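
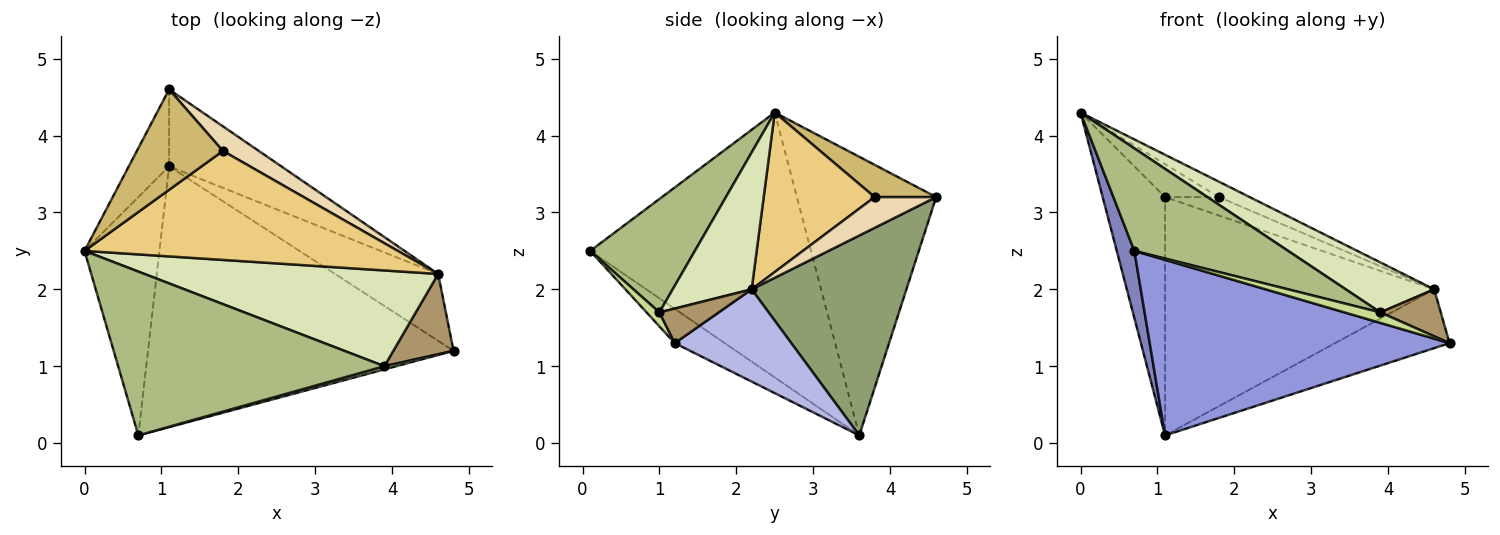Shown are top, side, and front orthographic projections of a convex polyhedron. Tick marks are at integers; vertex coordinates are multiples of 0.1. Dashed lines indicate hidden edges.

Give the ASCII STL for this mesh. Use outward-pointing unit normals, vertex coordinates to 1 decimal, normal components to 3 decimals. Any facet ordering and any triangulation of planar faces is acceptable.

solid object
 facet normal -0.905 0.405 -0.131
  outer loop
   vertex 1.1 3.6 0.1
   vertex 0.0 2.5 4.3
   vertex 1.1 4.6 3.2
  endloop
 endfacet
 facet normal -0.959 -0.076 -0.271
  outer loop
   vertex 0.7 0.1 2.5
   vertex 0.0 2.5 4.3
   vertex 1.1 3.6 0.1
  endloop
 endfacet
 facet normal -0.093 -0.556 -0.826
  outer loop
   vertex 0.7 0.1 2.5
   vertex 1.1 3.6 0.1
   vertex 4.8 1.2 1.3
  endloop
 endfacet
 facet normal 0.558 0.548 -0.623
  outer loop
   vertex 4.6 2.2 2.0
   vertex 4.8 1.2 1.3
   vertex 1.1 3.6 0.1
  endloop
 endfacet
 facet normal 0.480 0.835 -0.269
  outer loop
   vertex 4.6 2.2 2.0
   vertex 1.1 3.6 0.1
   vertex 1.1 4.6 3.2
  endloop
 endfacet
 facet normal 0.340 -0.499 0.797
  outer loop
   vertex 3.9 1.0 1.7
   vertex 0.0 2.5 4.3
   vertex 0.7 0.1 2.5
  endloop
 endfacet
 facet normal 0.323 -0.905 0.275
  outer loop
   vertex 3.9 1.0 1.7
   vertex 0.7 0.1 2.5
   vertex 4.8 1.2 1.3
  endloop
 endfacet
 facet normal 0.382 -0.428 0.819
  outer loop
   vertex 3.9 1.0 1.7
   vertex 4.6 2.2 2.0
   vertex 0.0 2.5 4.3
  endloop
 endfacet
 facet normal 0.444 -0.452 0.773
  outer loop
   vertex 3.9 1.0 1.7
   vertex 4.8 1.2 1.3
   vertex 4.6 2.2 2.0
  endloop
 endfacet
 facet normal 0.335 0.293 0.895
  outer loop
   vertex 1.8 3.8 3.2
   vertex 1.1 4.6 3.2
   vertex 0.0 2.5 4.3
  endloop
 endfacet
 facet normal 0.450 0.125 0.884
  outer loop
   vertex 1.8 3.8 3.2
   vertex 0.0 2.5 4.3
   vertex 4.6 2.2 2.0
  endloop
 endfacet
 facet normal 0.566 0.495 0.660
  outer loop
   vertex 1.8 3.8 3.2
   vertex 4.6 2.2 2.0
   vertex 1.1 4.6 3.2
  endloop
 endfacet
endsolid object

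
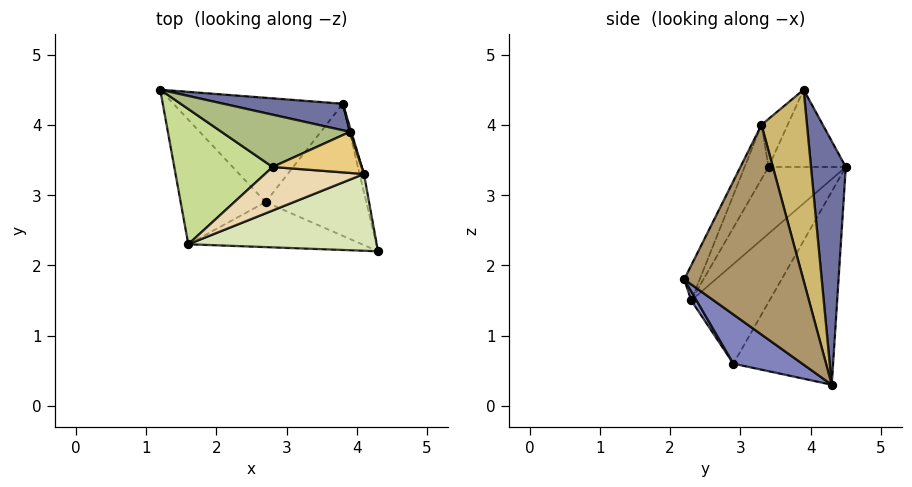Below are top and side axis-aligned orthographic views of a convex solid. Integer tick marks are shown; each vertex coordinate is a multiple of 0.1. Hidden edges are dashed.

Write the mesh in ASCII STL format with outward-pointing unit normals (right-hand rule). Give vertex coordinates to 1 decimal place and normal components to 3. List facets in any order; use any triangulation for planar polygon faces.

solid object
 facet normal 0.181 0.979 0.089
  outer loop
   vertex 3.9 3.9 4.5
   vertex 3.8 4.3 0.3
   vertex 1.2 4.5 3.4
  endloop
 endfacet
 facet normal 0.387 -0.473 -0.792
  outer loop
   vertex 2.7 2.9 0.6
   vertex 3.8 4.3 0.3
   vertex 4.3 2.2 1.8
  endloop
 endfacet
 facet normal 0.028 -0.847 -0.531
  outer loop
   vertex 2.7 2.9 0.6
   vertex 4.3 2.2 1.8
   vertex 1.6 2.3 1.5
  endloop
 endfacet
 facet normal -0.686 0.410 -0.602
  outer loop
   vertex 2.7 2.9 0.6
   vertex 1.2 4.5 3.4
   vertex 3.8 4.3 0.3
  endloop
 endfacet
 facet normal -0.701 0.389 -0.598
  outer loop
   vertex 2.7 2.9 0.6
   vertex 1.6 2.3 1.5
   vertex 1.2 4.5 3.4
  endloop
 endfacet
 facet normal -0.413 -0.600 0.685
  outer loop
   vertex 2.8 3.4 3.4
   vertex 3.9 3.9 4.5
   vertex 1.2 4.5 3.4
  endloop
 endfacet
 facet normal -0.435 -0.633 0.641
  outer loop
   vertex 2.8 3.4 3.4
   vertex 1.2 4.5 3.4
   vertex 1.6 2.3 1.5
  endloop
 endfacet
 facet normal -0.082 -0.894 0.440
  outer loop
   vertex 4.1 3.3 4.0
   vertex 1.6 2.3 1.5
   vertex 4.3 2.2 1.8
  endloop
 endfacet
 facet normal 0.976 0.218 -0.020
  outer loop
   vertex 4.1 3.3 4.0
   vertex 4.3 2.2 1.8
   vertex 3.8 4.3 0.3
  endloop
 endfacet
 facet normal 0.950 0.311 0.007
  outer loop
   vertex 4.1 3.3 4.0
   vertex 3.8 4.3 0.3
   vertex 3.9 3.9 4.5
  endloop
 endfacet
 facet normal -0.354 -0.666 0.657
  outer loop
   vertex 4.1 3.3 4.0
   vertex 3.9 3.9 4.5
   vertex 2.8 3.4 3.4
  endloop
 endfacet
 facet normal -0.342 -0.704 0.623
  outer loop
   vertex 4.1 3.3 4.0
   vertex 2.8 3.4 3.4
   vertex 1.6 2.3 1.5
  endloop
 endfacet
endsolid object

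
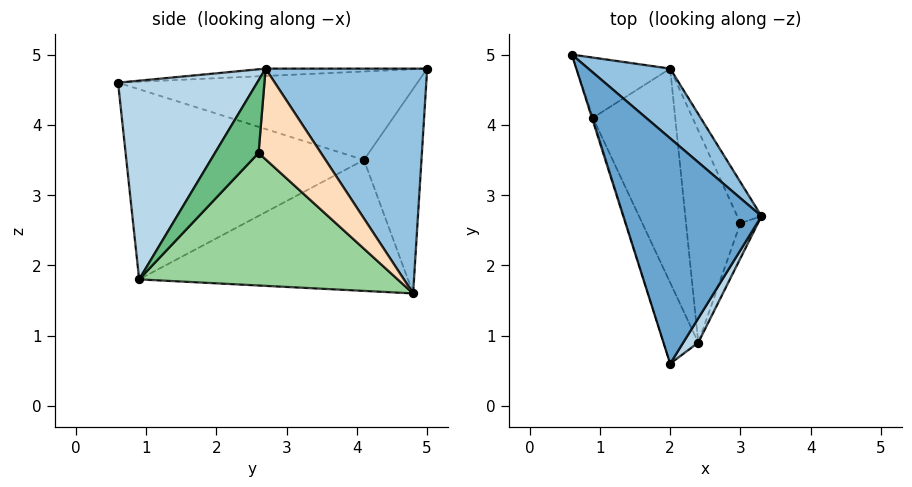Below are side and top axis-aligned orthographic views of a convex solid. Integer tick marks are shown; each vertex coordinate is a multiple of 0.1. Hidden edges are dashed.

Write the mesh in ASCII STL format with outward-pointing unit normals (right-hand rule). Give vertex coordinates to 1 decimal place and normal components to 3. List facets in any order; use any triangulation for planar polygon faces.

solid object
 facet normal -0.053 -0.062 0.997
  outer loop
   vertex 2.0 0.6 4.6
   vertex 3.3 2.7 4.8
   vertex 0.6 5.0 4.8
  endloop
 endfacet
 facet normal 0.631 0.741 0.230
  outer loop
   vertex 2.0 4.8 1.6
   vertex 0.6 5.0 4.8
   vertex 3.3 2.7 4.8
  endloop
 endfacet
 facet normal 0.846 -0.530 0.064
  outer loop
   vertex 2.4 0.9 1.8
   vertex 3.3 2.7 4.8
   vertex 2.0 0.6 4.6
  endloop
 endfacet
 facet normal -0.871 0.286 -0.399
  outer loop
   vertex 0.9 4.1 3.5
   vertex 0.6 5.0 4.8
   vertex 2.0 4.8 1.6
  endloop
 endfacet
 facet normal -0.841 -0.113 -0.529
  outer loop
   vertex 0.9 4.1 3.5
   vertex 2.0 4.8 1.6
   vertex 2.4 0.9 1.8
  endloop
 endfacet
 facet normal -0.953 -0.303 -0.010
  outer loop
   vertex 0.9 4.1 3.5
   vertex 2.0 0.6 4.6
   vertex 0.6 5.0 4.8
  endloop
 endfacet
 facet normal -0.924 -0.343 -0.169
  outer loop
   vertex 0.9 4.1 3.5
   vertex 2.4 0.9 1.8
   vertex 2.0 0.6 4.6
  endloop
 endfacet
 facet normal 0.946 0.200 -0.253
  outer loop
   vertex 3.0 2.6 3.6
   vertex 2.0 4.8 1.6
   vertex 3.3 2.7 4.8
  endloop
 endfacet
 facet normal 0.968 -0.094 -0.234
  outer loop
   vertex 3.0 2.6 3.6
   vertex 3.3 2.7 4.8
   vertex 2.4 0.9 1.8
  endloop
 endfacet
 facet normal 0.923 0.075 -0.379
  outer loop
   vertex 3.0 2.6 3.6
   vertex 2.4 0.9 1.8
   vertex 2.0 4.8 1.6
  endloop
 endfacet
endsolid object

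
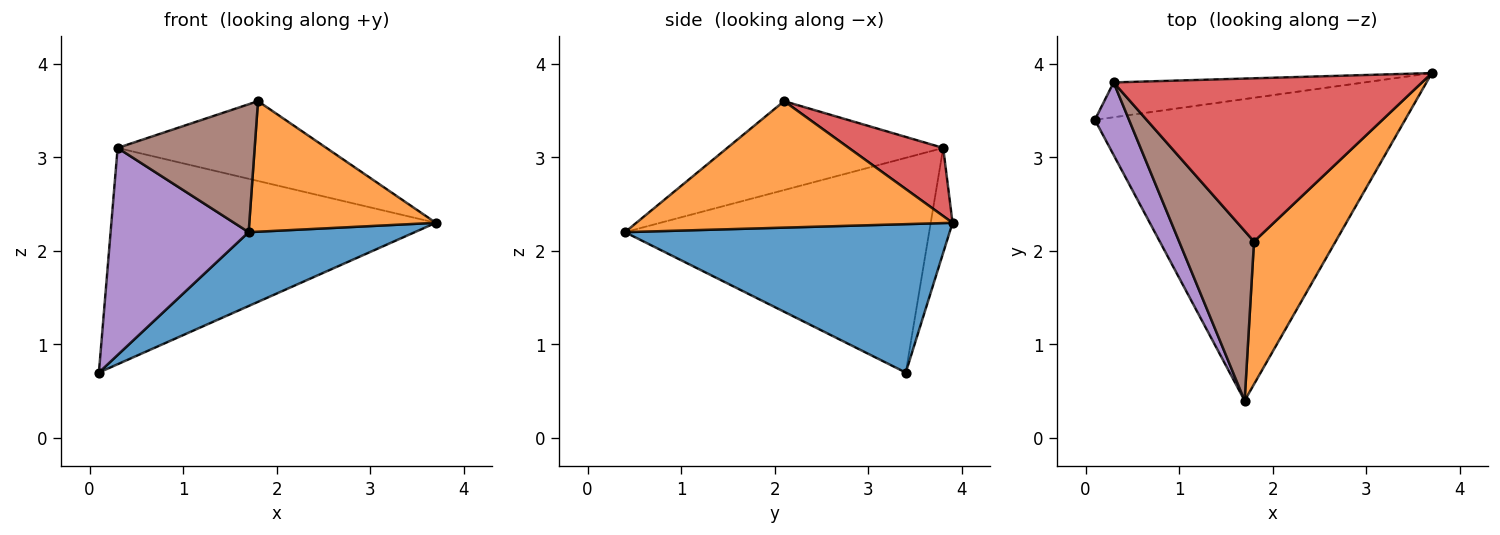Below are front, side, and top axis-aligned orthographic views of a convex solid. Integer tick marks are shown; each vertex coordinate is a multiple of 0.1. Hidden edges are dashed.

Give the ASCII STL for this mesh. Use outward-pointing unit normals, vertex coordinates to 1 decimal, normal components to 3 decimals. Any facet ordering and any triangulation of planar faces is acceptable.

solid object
 facet normal 0.421 -0.216 -0.881
  outer loop
   vertex 1.7 0.4 2.2
   vertex 0.1 3.4 0.7
   vertex 3.7 3.9 2.3
  endloop
 endfacet
 facet normal 0.753 -0.444 0.486
  outer loop
   vertex 1.8 2.1 3.6
   vertex 1.7 0.4 2.2
   vertex 3.7 3.9 2.3
  endloop
 endfacet
 facet normal -0.066 0.985 -0.159
  outer loop
   vertex 0.3 3.8 3.1
   vertex 3.7 3.9 2.3
   vertex 0.1 3.4 0.7
  endloop
 endfacet
 facet normal 0.195 0.431 0.881
  outer loop
   vertex 0.3 3.8 3.1
   vertex 1.8 2.1 3.6
   vertex 3.7 3.9 2.3
  endloop
 endfacet
 facet normal -0.901 -0.409 0.143
  outer loop
   vertex 0.3 3.8 3.1
   vertex 0.1 3.4 0.7
   vertex 1.7 0.4 2.2
  endloop
 endfacet
 facet normal -0.688 -0.437 0.579
  outer loop
   vertex 0.3 3.8 3.1
   vertex 1.7 0.4 2.2
   vertex 1.8 2.1 3.6
  endloop
 endfacet
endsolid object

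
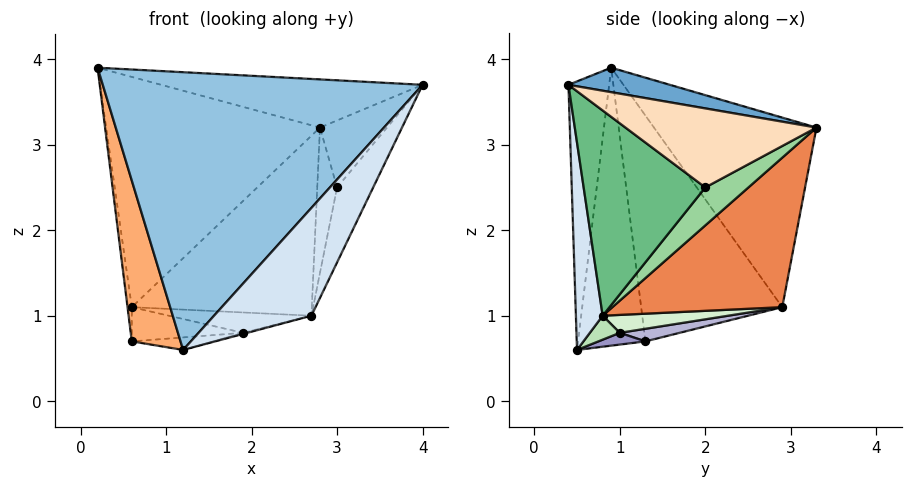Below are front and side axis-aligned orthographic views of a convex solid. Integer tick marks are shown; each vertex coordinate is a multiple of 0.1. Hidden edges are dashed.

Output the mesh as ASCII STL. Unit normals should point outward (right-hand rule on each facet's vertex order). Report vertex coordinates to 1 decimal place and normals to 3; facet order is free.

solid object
 facet normal 0.078 0.201 0.977
  outer loop
   vertex 2.8 3.3 3.2
   vertex 0.2 0.9 3.9
   vertex 4.0 0.4 3.7
  endloop
 endfacet
 facet normal -0.126 -0.989 0.082
  outer loop
   vertex 1.2 0.5 0.6
   vertex 4.0 0.4 3.7
   vertex 0.2 0.9 3.9
  endloop
 endfacet
 facet normal -0.545 0.717 0.434
  outer loop
   vertex 0.6 2.9 1.1
   vertex 0.2 0.9 3.9
   vertex 2.8 3.3 3.2
  endloop
 endfacet
 facet normal 0.256 -0.931 -0.261
  outer loop
   vertex 2.7 0.8 1.0
   vertex 4.0 0.4 3.7
   vertex 1.2 0.5 0.6
  endloop
 endfacet
 facet normal 0.521 0.552 -0.651
  outer loop
   vertex 2.7 0.8 1.0
   vertex 0.6 2.9 1.1
   vertex 2.8 3.3 3.2
  endloop
 endfacet
 facet normal -0.798 -0.577 -0.172
  outer loop
   vertex 0.6 1.3 0.7
   vertex 1.2 0.5 0.6
   vertex 0.2 0.9 3.9
  endloop
 endfacet
 facet normal -0.992 0.030 -0.120
  outer loop
   vertex 0.6 1.3 0.7
   vertex 0.2 0.9 3.9
   vertex 0.6 2.9 1.1
  endloop
 endfacet
 facet normal 0.892 0.313 -0.326
  outer loop
   vertex 3.0 2.0 2.5
   vertex 2.8 3.3 3.2
   vertex 4.0 0.4 3.7
  endloop
 endfacet
 facet normal 0.884 0.262 -0.387
  outer loop
   vertex 3.0 2.0 2.5
   vertex 4.0 0.4 3.7
   vertex 2.7 0.8 1.0
  endloop
 endfacet
 facet normal 0.808 0.371 -0.458
  outer loop
   vertex 3.0 2.0 2.5
   vertex 2.7 0.8 1.0
   vertex 2.8 3.3 3.2
  endloop
 endfacet
 facet normal 0.251 0.036 -0.967
  outer loop
   vertex 1.9 1.0 0.8
   vertex 2.7 0.8 1.0
   vertex 1.2 0.5 0.6
  endloop
 endfacet
 facet normal 0.309 0.351 -0.884
  outer loop
   vertex 1.9 1.0 0.8
   vertex 0.6 2.9 1.1
   vertex 2.7 0.8 1.0
  endloop
 endfacet
 facet normal 0.124 0.214 -0.969
  outer loop
   vertex 1.9 1.0 0.8
   vertex 1.2 0.5 0.6
   vertex 0.6 1.3 0.7
  endloop
 endfacet
 facet normal 0.129 0.240 -0.962
  outer loop
   vertex 1.9 1.0 0.8
   vertex 0.6 1.3 0.7
   vertex 0.6 2.9 1.1
  endloop
 endfacet
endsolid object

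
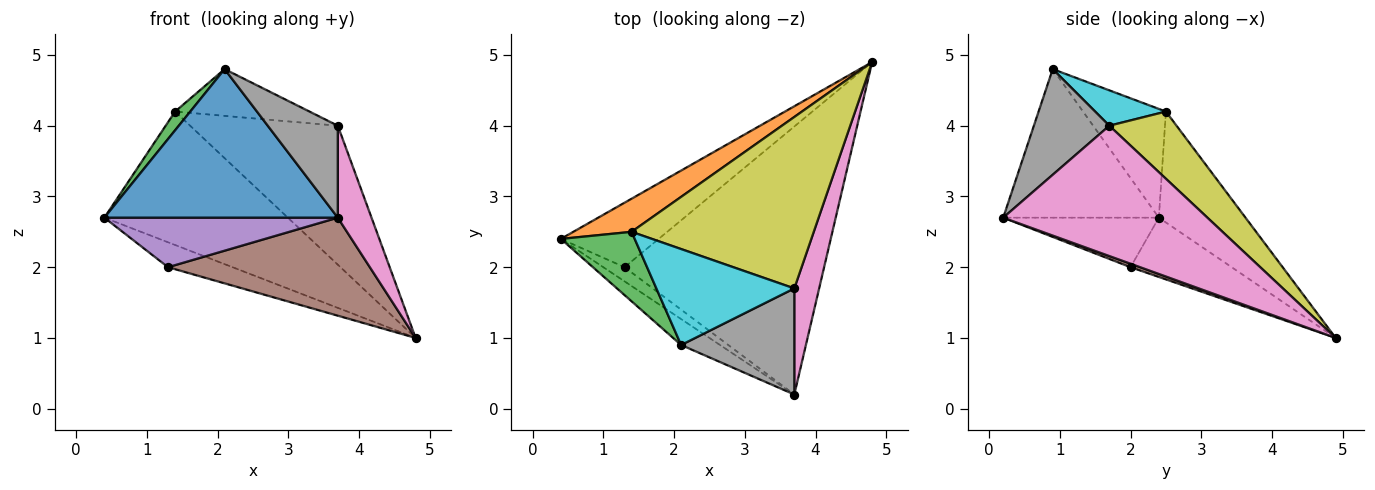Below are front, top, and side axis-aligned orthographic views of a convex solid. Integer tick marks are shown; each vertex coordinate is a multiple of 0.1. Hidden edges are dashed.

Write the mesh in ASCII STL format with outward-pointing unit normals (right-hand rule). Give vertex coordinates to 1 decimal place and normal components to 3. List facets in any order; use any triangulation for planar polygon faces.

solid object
 facet normal -0.549 -0.823 -0.144
  outer loop
   vertex 2.1 0.9 4.8
   vertex 0.4 2.4 2.7
   vertex 3.7 0.2 2.7
  endloop
 endfacet
 facet normal -0.417 0.882 0.219
  outer loop
   vertex 1.4 2.5 4.2
   vertex 4.8 4.9 1.0
   vertex 0.4 2.4 2.7
  endloop
 endfacet
 facet normal -0.818 -0.150 0.555
  outer loop
   vertex 1.4 2.5 4.2
   vertex 0.4 2.4 2.7
   vertex 2.1 0.9 4.8
  endloop
 endfacet
 facet normal -0.492 0.314 -0.812
  outer loop
   vertex 1.3 2.0 2.0
   vertex 0.4 2.4 2.7
   vertex 4.8 4.9 1.0
  endloop
 endfacet
 facet normal -0.540 -0.809 -0.231
  outer loop
   vertex 1.3 2.0 2.0
   vertex 3.7 0.2 2.7
   vertex 0.4 2.4 2.7
  endloop
 endfacet
 facet normal 0.016 -0.343 -0.939
  outer loop
   vertex 1.3 2.0 2.0
   vertex 4.8 4.9 1.0
   vertex 3.7 0.2 2.7
  endloop
 endfacet
 facet normal 0.970 -0.160 0.185
  outer loop
   vertex 3.7 1.7 4.0
   vertex 3.7 0.2 2.7
   vertex 4.8 4.9 1.0
  endloop
 endfacet
 facet normal 0.576 -0.535 0.618
  outer loop
   vertex 3.7 1.7 4.0
   vertex 2.1 0.9 4.8
   vertex 3.7 0.2 2.7
  endloop
 endfacet
 facet normal 0.275 0.605 0.747
  outer loop
   vertex 3.7 1.7 4.0
   vertex 4.8 4.9 1.0
   vertex 1.4 2.5 4.2
  endloop
 endfacet
 facet normal 0.225 0.427 0.876
  outer loop
   vertex 3.7 1.7 4.0
   vertex 1.4 2.5 4.2
   vertex 2.1 0.9 4.8
  endloop
 endfacet
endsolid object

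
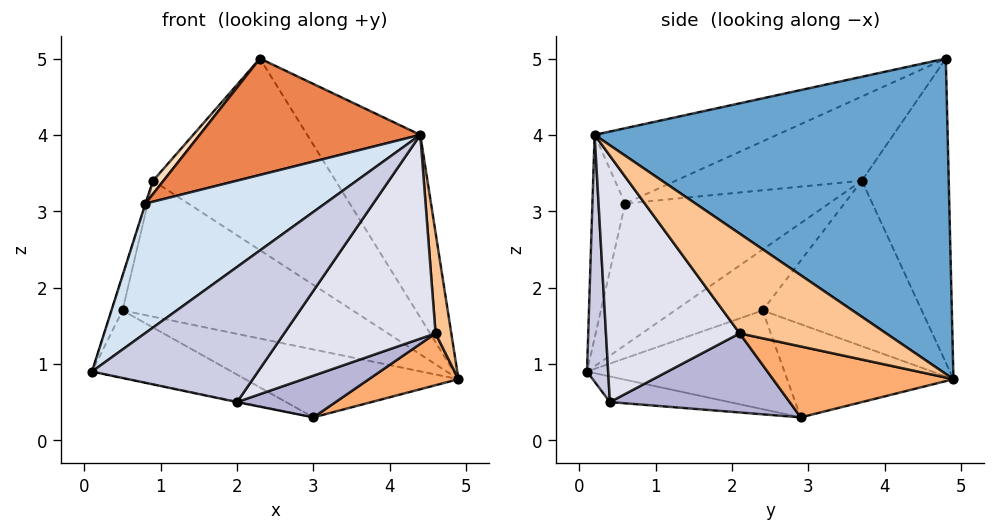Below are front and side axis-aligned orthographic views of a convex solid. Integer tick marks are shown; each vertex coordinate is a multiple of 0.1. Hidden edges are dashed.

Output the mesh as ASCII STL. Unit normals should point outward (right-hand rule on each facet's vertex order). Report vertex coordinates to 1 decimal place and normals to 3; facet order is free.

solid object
 facet normal 0.818 0.262 0.512
  outer loop
   vertex 4.4 0.2 4.0
   vertex 4.9 4.9 0.8
   vertex 2.3 4.8 5.0
  endloop
 endfacet
 facet normal -0.510 0.360 -0.781
  outer loop
   vertex 0.5 2.4 1.7
   vertex 3.0 2.9 0.3
   vertex 0.1 0.1 0.9
  endloop
 endfacet
 facet normal -0.476 0.611 -0.633
  outer loop
   vertex 0.5 2.4 1.7
   vertex 4.9 4.9 0.8
   vertex 3.0 2.9 0.3
  endloop
 endfacet
 facet normal -0.173 -0.947 0.270
  outer loop
   vertex 0.8 0.6 3.1
   vertex 0.1 0.1 0.9
   vertex 4.4 0.2 4.0
  endloop
 endfacet
 facet normal -0.263 -0.318 0.911
  outer loop
   vertex 0.8 0.6 3.1
   vertex 4.4 0.2 4.0
   vertex 2.3 4.8 5.0
  endloop
 endfacet
 facet normal 0.469 -0.233 -0.852
  outer loop
   vertex 4.6 2.1 1.4
   vertex 3.0 2.9 0.3
   vertex 4.9 4.9 0.8
  endloop
 endfacet
 facet normal 0.994 -0.107 -0.002
  outer loop
   vertex 4.6 2.1 1.4
   vertex 4.9 4.9 0.8
   vertex 4.4 0.2 4.0
  endloop
 endfacet
 facet normal -0.738 -0.041 0.674
  outer loop
   vertex 0.9 3.7 3.4
   vertex 0.8 0.6 3.1
   vertex 2.3 4.8 5.0
  endloop
 endfacet
 facet normal -0.418 0.877 -0.238
  outer loop
   vertex 0.9 3.7 3.4
   vertex 2.3 4.8 5.0
   vertex 4.9 4.9 0.8
  endloop
 endfacet
 facet normal -0.510 0.737 -0.444
  outer loop
   vertex 0.9 3.7 3.4
   vertex 4.9 4.9 0.8
   vertex 0.5 2.4 1.7
  endloop
 endfacet
 facet normal -0.983 0.123 0.137
  outer loop
   vertex 0.9 3.7 3.4
   vertex 0.5 2.4 1.7
   vertex 0.1 0.1 0.9
  endloop
 endfacet
 facet normal -0.953 0.001 0.303
  outer loop
   vertex 0.9 3.7 3.4
   vertex 0.1 0.1 0.9
   vertex 0.8 0.6 3.1
  endloop
 endfacet
 facet normal -0.207 0.004 -0.978
  outer loop
   vertex 2.0 0.4 0.5
   vertex 0.1 0.1 0.9
   vertex 3.0 2.9 0.3
  endloop
 endfacet
 facet normal 0.460 -0.252 -0.852
  outer loop
   vertex 2.0 0.4 0.5
   vertex 3.0 2.9 0.3
   vertex 4.6 2.1 1.4
  endloop
 endfacet
 facet normal 0.125 -0.982 -0.142
  outer loop
   vertex 2.0 0.4 0.5
   vertex 4.4 0.2 4.0
   vertex 0.1 0.1 0.9
  endloop
 endfacet
 facet normal 0.593 -0.671 -0.445
  outer loop
   vertex 2.0 0.4 0.5
   vertex 4.6 2.1 1.4
   vertex 4.4 0.2 4.0
  endloop
 endfacet
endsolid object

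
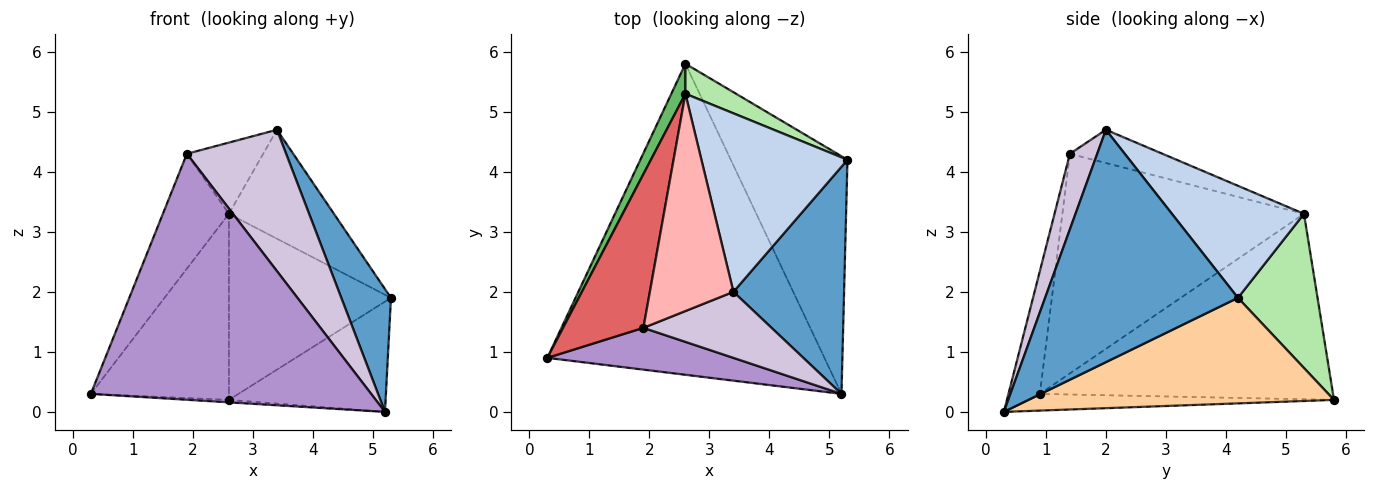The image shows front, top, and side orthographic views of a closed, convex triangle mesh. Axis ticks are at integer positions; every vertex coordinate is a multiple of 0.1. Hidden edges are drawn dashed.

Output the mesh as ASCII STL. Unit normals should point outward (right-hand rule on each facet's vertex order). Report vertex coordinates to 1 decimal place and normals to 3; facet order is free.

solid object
 facet normal 0.879 -0.227 0.419
  outer loop
   vertex 3.4 2.0 4.7
   vertex 5.2 0.3 0.0
   vertex 5.3 4.2 1.9
  endloop
 endfacet
 facet normal 0.548 0.436 0.714
  outer loop
   vertex 2.6 5.3 3.3
   vertex 3.4 2.0 4.7
   vertex 5.3 4.2 1.9
  endloop
 endfacet
 facet normal -0.060 0.008 -0.998
  outer loop
   vertex 2.6 5.8 0.2
   vertex 5.2 0.3 0.0
   vertex 0.3 0.9 0.3
  endloop
 endfacet
 facet normal 0.634 0.325 -0.701
  outer loop
   vertex 2.6 5.8 0.2
   vertex 5.3 4.2 1.9
   vertex 5.2 0.3 0.0
  endloop
 endfacet
 facet normal -0.903 0.425 0.069
  outer loop
   vertex 2.6 5.8 0.2
   vertex 0.3 0.9 0.3
   vertex 2.6 5.3 3.3
  endloop
 endfacet
 facet normal 0.436 0.888 0.143
  outer loop
   vertex 2.6 5.8 0.2
   vertex 2.6 5.3 3.3
   vertex 5.3 4.2 1.9
  endloop
 endfacet
 facet normal -0.910 0.249 0.333
  outer loop
   vertex 1.9 1.4 4.3
   vertex 2.6 5.3 3.3
   vertex 0.3 0.9 0.3
  endloop
 endfacet
 facet normal -0.354 0.291 0.889
  outer loop
   vertex 1.9 1.4 4.3
   vertex 3.4 2.0 4.7
   vertex 2.6 5.3 3.3
  endloop
 endfacet
 facet normal -0.110 -0.980 0.166
  outer loop
   vertex 1.9 1.4 4.3
   vertex 0.3 0.9 0.3
   vertex 5.2 0.3 0.0
  endloop
 endfacet
 facet normal 0.242 -0.879 0.411
  outer loop
   vertex 1.9 1.4 4.3
   vertex 5.2 0.3 0.0
   vertex 3.4 2.0 4.7
  endloop
 endfacet
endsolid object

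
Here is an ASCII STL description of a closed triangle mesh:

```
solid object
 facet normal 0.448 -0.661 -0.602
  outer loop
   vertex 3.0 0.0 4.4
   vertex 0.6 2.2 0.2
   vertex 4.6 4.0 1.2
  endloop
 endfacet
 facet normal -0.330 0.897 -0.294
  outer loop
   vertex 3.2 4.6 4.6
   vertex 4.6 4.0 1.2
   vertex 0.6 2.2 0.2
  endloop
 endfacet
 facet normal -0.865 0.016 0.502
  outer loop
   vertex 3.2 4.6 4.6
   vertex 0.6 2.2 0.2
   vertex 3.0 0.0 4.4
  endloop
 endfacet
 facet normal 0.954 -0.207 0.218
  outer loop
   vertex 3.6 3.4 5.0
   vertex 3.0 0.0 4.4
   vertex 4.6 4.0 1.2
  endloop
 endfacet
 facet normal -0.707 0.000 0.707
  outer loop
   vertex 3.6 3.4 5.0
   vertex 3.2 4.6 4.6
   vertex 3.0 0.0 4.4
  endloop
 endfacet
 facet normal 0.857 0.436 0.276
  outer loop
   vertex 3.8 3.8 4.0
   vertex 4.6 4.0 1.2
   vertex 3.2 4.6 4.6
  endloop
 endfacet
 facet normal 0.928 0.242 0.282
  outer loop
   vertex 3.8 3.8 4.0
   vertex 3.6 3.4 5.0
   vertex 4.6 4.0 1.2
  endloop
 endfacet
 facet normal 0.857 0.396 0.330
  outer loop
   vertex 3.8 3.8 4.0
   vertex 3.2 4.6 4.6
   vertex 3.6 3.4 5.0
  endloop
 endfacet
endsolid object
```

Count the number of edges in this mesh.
12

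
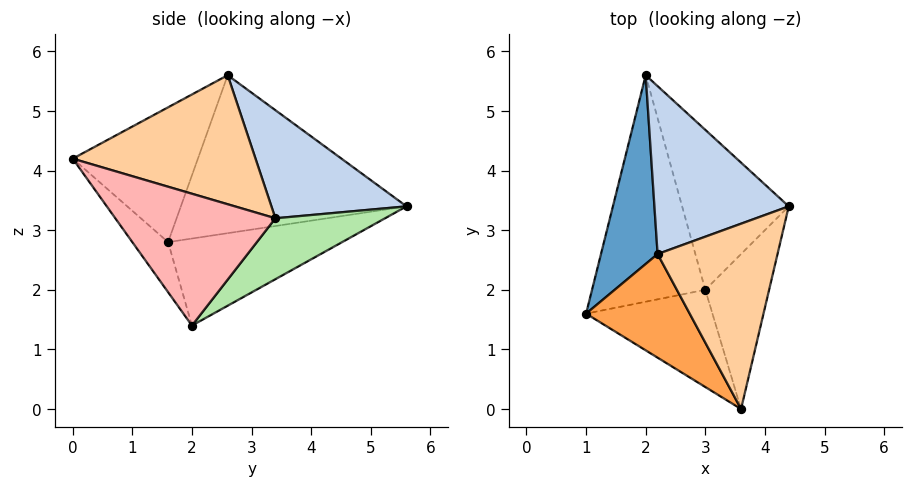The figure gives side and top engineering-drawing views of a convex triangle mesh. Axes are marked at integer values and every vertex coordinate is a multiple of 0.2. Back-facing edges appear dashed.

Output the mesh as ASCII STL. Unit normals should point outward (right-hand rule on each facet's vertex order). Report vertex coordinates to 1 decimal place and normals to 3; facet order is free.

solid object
 facet normal -0.926 0.182 0.332
  outer loop
   vertex 2.2 2.6 5.6
   vertex 2.0 5.6 3.4
   vertex 1.0 1.6 2.8
  endloop
 endfacet
 facet normal 0.534 0.523 0.664
  outer loop
   vertex 2.2 2.6 5.6
   vertex 4.4 3.4 3.2
   vertex 2.0 5.6 3.4
  endloop
 endfacet
 facet normal -0.633 -0.603 0.486
  outer loop
   vertex 3.6 0.0 4.2
   vertex 2.2 2.6 5.6
   vertex 1.0 1.6 2.8
  endloop
 endfacet
 facet normal 0.732 0.028 0.680
  outer loop
   vertex 3.6 0.0 4.2
   vertex 4.4 3.4 3.2
   vertex 2.2 2.6 5.6
  endloop
 endfacet
 facet normal -0.588 0.262 -0.765
  outer loop
   vertex 3.0 2.0 1.4
   vertex 1.0 1.6 2.8
   vertex 2.0 5.6 3.4
  endloop
 endfacet
 facet normal 0.422 0.527 -0.738
  outer loop
   vertex 3.0 2.0 1.4
   vertex 2.0 5.6 3.4
   vertex 4.4 3.4 3.2
  endloop
 endfacet
 facet normal -0.213 -0.816 -0.537
  outer loop
   vertex 3.0 2.0 1.4
   vertex 3.6 0.0 4.2
   vertex 1.0 1.6 2.8
  endloop
 endfacet
 facet normal 0.852 -0.322 -0.413
  outer loop
   vertex 3.0 2.0 1.4
   vertex 4.4 3.4 3.2
   vertex 3.6 0.0 4.2
  endloop
 endfacet
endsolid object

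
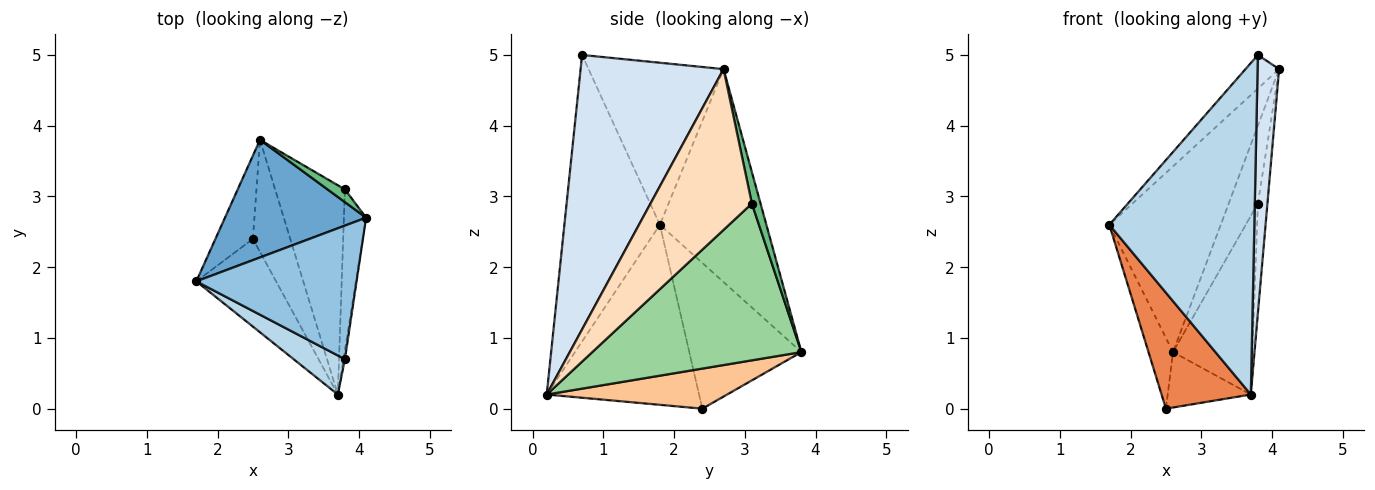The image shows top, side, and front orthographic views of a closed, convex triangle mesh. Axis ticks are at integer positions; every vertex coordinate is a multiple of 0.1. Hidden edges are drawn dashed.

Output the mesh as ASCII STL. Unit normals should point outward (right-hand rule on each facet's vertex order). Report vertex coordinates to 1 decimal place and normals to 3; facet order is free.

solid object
 facet normal -0.628 0.657 0.416
  outer loop
   vertex 2.6 3.8 0.8
   vertex 1.7 1.8 2.6
   vertex 4.1 2.7 4.8
  endloop
 endfacet
 facet normal -0.700 0.174 0.692
  outer loop
   vertex 3.8 0.7 5.0
   vertex 4.1 2.7 4.8
   vertex 1.7 1.8 2.6
  endloop
 endfacet
 facet normal -0.547 -0.831 0.098
  outer loop
   vertex 3.8 0.7 5.0
   vertex 1.7 1.8 2.6
   vertex 3.7 0.2 0.2
  endloop
 endfacet
 facet normal 0.989 -0.149 -0.005
  outer loop
   vertex 3.8 0.7 5.0
   vertex 3.7 0.2 0.2
   vertex 4.1 2.7 4.8
  endloop
 endfacet
 facet normal -0.806 -0.472 -0.357
  outer loop
   vertex 2.5 2.4 0.0
   vertex 3.7 0.2 0.2
   vertex 1.7 1.8 2.6
  endloop
 endfacet
 facet normal -0.947 0.207 -0.244
  outer loop
   vertex 2.5 2.4 0.0
   vertex 1.7 1.8 2.6
   vertex 2.6 3.8 0.8
  endloop
 endfacet
 facet normal 0.693 0.320 -0.646
  outer loop
   vertex 2.5 2.4 0.0
   vertex 2.6 3.8 0.8
   vertex 3.7 0.2 0.2
  endloop
 endfacet
 facet normal 0.986 0.093 -0.136
  outer loop
   vertex 3.8 3.1 2.9
   vertex 4.1 2.7 4.8
   vertex 3.7 0.2 0.2
  endloop
 endfacet
 facet normal 0.281 0.947 0.155
  outer loop
   vertex 3.8 3.1 2.9
   vertex 2.6 3.8 0.8
   vertex 4.1 2.7 4.8
  endloop
 endfacet
 facet normal 0.863 0.328 -0.384
  outer loop
   vertex 3.8 3.1 2.9
   vertex 3.7 0.2 0.2
   vertex 2.6 3.8 0.8
  endloop
 endfacet
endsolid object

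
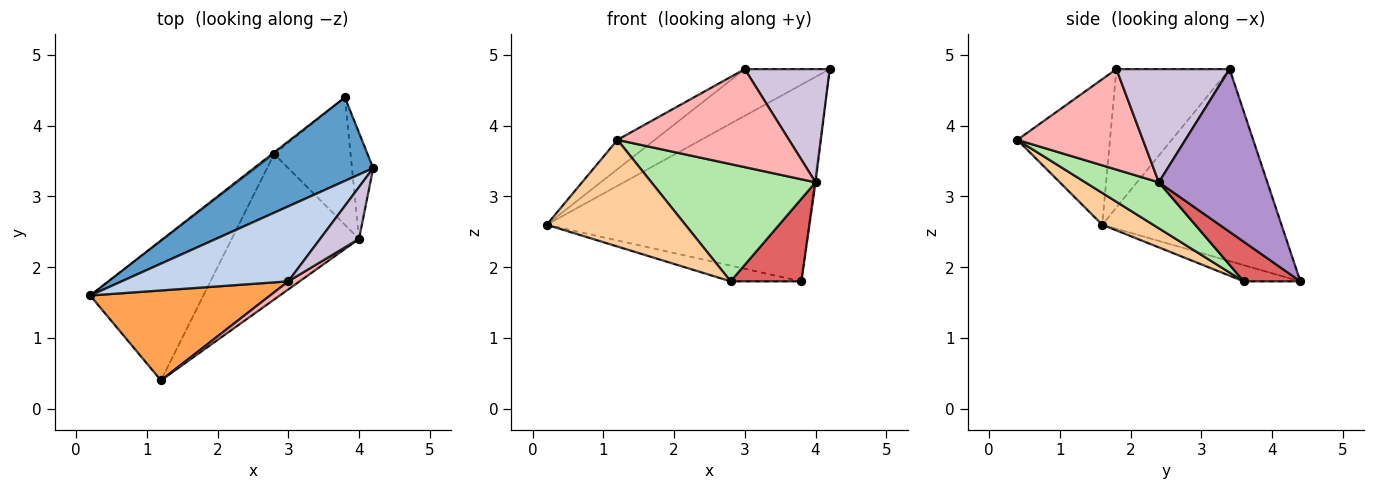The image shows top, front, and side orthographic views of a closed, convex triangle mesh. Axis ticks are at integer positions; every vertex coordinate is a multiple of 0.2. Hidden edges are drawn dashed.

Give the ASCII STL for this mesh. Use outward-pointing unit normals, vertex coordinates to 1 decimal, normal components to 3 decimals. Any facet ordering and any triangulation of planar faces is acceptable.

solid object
 facet normal -0.533 0.779 0.331
  outer loop
   vertex 3.8 4.4 1.8
   vertex 0.2 1.6 2.6
   vertex 4.2 3.4 4.8
  endloop
 endfacet
 facet normal -0.576 0.432 0.694
  outer loop
   vertex 3.0 1.8 4.8
   vertex 4.2 3.4 4.8
   vertex 0.2 1.6 2.6
  endloop
 endfacet
 facet normal -0.610 0.246 0.754
  outer loop
   vertex 3.0 1.8 4.8
   vertex 0.2 1.6 2.6
   vertex 1.2 0.4 3.8
  endloop
 endfacet
 facet normal 0.218 -0.593 -0.775
  outer loop
   vertex 2.8 3.6 1.8
   vertex 1.2 0.4 3.8
   vertex 0.2 1.6 2.6
  endloop
 endfacet
 facet normal -0.623 0.778 -0.078
  outer loop
   vertex 2.8 3.6 1.8
   vertex 0.2 1.6 2.6
   vertex 3.8 4.4 1.8
  endloop
 endfacet
 facet normal 0.271 -0.604 -0.750
  outer loop
   vertex 4.0 2.4 3.2
   vertex 1.2 0.4 3.8
   vertex 2.8 3.6 1.8
  endloop
 endfacet
 facet normal 0.399 -0.499 -0.769
  outer loop
   vertex 4.0 2.4 3.2
   vertex 2.8 3.6 1.8
   vertex 3.8 4.4 1.8
  endloop
 endfacet
 facet normal 0.589 -0.805 0.066
  outer loop
   vertex 4.0 2.4 3.2
   vertex 3.0 1.8 4.8
   vertex 1.2 0.4 3.8
  endloop
 endfacet
 facet normal 0.992 0.009 -0.129
  outer loop
   vertex 4.0 2.4 3.2
   vertex 3.8 4.4 1.8
   vertex 4.2 3.4 4.8
  endloop
 endfacet
 facet normal 0.771 -0.579 0.265
  outer loop
   vertex 4.0 2.4 3.2
   vertex 4.2 3.4 4.8
   vertex 3.0 1.8 4.8
  endloop
 endfacet
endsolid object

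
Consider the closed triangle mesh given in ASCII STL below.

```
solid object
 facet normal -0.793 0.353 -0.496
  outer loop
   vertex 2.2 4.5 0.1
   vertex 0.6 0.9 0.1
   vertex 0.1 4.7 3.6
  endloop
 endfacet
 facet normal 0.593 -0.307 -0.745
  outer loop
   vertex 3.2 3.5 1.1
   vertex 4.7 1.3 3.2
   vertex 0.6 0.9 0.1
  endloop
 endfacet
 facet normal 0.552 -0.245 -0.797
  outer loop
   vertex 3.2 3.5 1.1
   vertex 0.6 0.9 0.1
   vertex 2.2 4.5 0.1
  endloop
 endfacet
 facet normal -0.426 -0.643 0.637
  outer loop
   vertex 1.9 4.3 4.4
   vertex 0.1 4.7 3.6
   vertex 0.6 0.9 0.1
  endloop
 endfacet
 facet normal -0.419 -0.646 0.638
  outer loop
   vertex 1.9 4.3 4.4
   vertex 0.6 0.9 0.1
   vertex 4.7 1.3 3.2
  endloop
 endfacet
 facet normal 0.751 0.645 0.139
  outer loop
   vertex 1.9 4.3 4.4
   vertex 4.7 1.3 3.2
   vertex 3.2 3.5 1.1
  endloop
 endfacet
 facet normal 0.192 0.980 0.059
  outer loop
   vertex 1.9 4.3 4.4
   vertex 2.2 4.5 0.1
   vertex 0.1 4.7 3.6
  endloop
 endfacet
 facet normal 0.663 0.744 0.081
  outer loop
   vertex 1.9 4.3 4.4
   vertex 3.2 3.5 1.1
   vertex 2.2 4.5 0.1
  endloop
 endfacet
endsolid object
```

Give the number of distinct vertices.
6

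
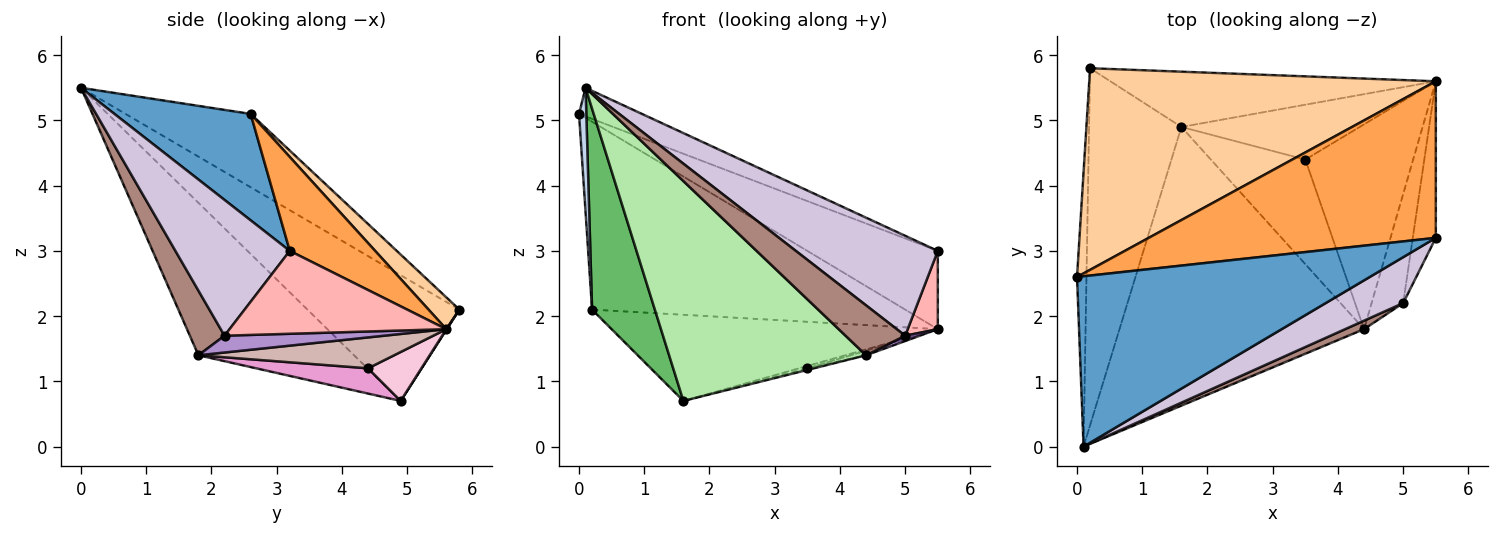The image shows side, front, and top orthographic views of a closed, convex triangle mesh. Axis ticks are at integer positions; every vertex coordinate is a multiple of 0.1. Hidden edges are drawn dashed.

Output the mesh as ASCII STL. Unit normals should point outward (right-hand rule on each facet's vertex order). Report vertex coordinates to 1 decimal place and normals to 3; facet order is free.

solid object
 facet normal 0.337 0.156 0.928
  outer loop
   vertex 0.1 0.0 5.5
   vertex 5.5 3.2 3.0
   vertex 0.0 2.6 5.1
  endloop
 endfacet
 facet normal -0.990 -0.058 -0.128
  outer loop
   vertex 0.1 0.0 5.5
   vertex 0.0 2.6 5.1
   vertex 0.2 5.8 2.1
  endloop
 endfacet
 facet normal 0.281 0.429 0.858
  outer loop
   vertex 5.5 5.6 1.8
   vertex 0.0 2.6 5.1
   vertex 5.5 3.2 3.0
  endloop
 endfacet
 facet normal 0.067 0.680 0.730
  outer loop
   vertex 5.5 5.6 1.8
   vertex 0.2 5.8 2.1
   vertex 0.0 2.6 5.1
  endloop
 endfacet
 facet normal -0.765 -0.316 -0.562
  outer loop
   vertex 1.6 4.9 0.7
   vertex 0.1 0.0 5.5
   vertex 0.2 5.8 2.1
  endloop
 endfacet
 facet normal -0.440 -0.556 -0.705
  outer loop
   vertex 1.6 4.9 0.7
   vertex 4.4 1.8 1.4
   vertex 0.1 0.0 5.5
  endloop
 endfacet
 facet normal 0.001 0.842 -0.540
  outer loop
   vertex 1.6 4.9 0.7
   vertex 0.2 5.8 2.1
   vertex 5.5 5.6 1.8
  endloop
 endfacet
 facet normal 0.955 -0.133 -0.265
  outer loop
   vertex 5.0 2.2 1.7
   vertex 5.5 5.6 1.8
   vertex 5.5 3.2 3.0
  endloop
 endfacet
 facet normal 0.470 -0.043 -0.882
  outer loop
   vertex 5.0 2.2 1.7
   vertex 4.4 1.8 1.4
   vertex 5.5 5.6 1.8
  endloop
 endfacet
 facet normal 0.591 -0.733 0.337
  outer loop
   vertex 5.0 2.2 1.7
   vertex 5.5 3.2 3.0
   vertex 0.1 0.0 5.5
  endloop
 endfacet
 facet normal 0.497 -0.855 0.146
  outer loop
   vertex 5.0 2.2 1.7
   vertex 0.1 0.0 5.5
   vertex 4.4 1.8 1.4
  endloop
 endfacet
 facet normal 0.275 0.021 -0.961
  outer loop
   vertex 3.5 4.4 1.2
   vertex 5.5 5.6 1.8
   vertex 4.4 1.8 1.4
  endloop
 endfacet
 facet normal 0.258 0.015 -0.966
  outer loop
   vertex 3.5 4.4 1.2
   vertex 4.4 1.8 1.4
   vertex 1.6 4.9 0.7
  endloop
 endfacet
 facet normal 0.264 0.041 -0.964
  outer loop
   vertex 3.5 4.4 1.2
   vertex 1.6 4.9 0.7
   vertex 5.5 5.6 1.8
  endloop
 endfacet
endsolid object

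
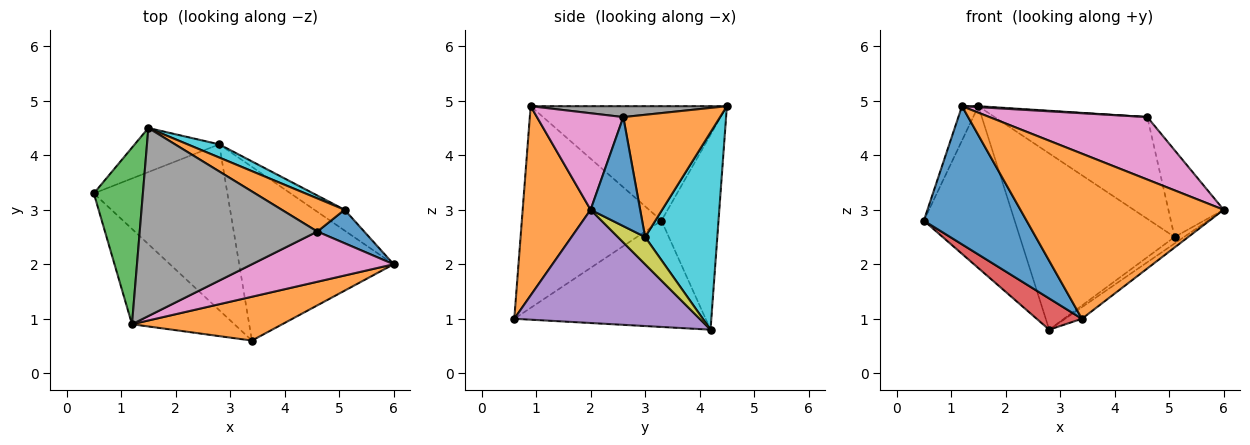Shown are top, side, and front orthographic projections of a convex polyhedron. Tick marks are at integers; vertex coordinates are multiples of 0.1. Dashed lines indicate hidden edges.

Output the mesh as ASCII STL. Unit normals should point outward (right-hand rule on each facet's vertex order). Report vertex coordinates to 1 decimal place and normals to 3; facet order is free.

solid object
 facet normal -0.746 -0.549 -0.378
  outer loop
   vertex 3.4 0.6 1.0
   vertex 1.2 0.9 4.9
   vertex 0.5 3.3 2.8
  endloop
 endfacet
 facet normal 0.307 -0.920 0.244
  outer loop
   vertex 3.4 0.6 1.0
   vertex 6.0 2.0 3.0
   vertex 1.2 0.9 4.9
  endloop
 endfacet
 facet normal -0.916 0.076 0.393
  outer loop
   vertex 1.5 4.5 4.9
   vertex 0.5 3.3 2.8
   vertex 1.2 0.9 4.9
  endloop
 endfacet
 facet normal -0.616 -0.146 -0.774
  outer loop
   vertex 2.8 4.2 0.8
   vertex 3.4 0.6 1.0
   vertex 0.5 3.3 2.8
  endloop
 endfacet
 facet normal 0.591 0.054 -0.805
  outer loop
   vertex 2.8 4.2 0.8
   vertex 6.0 2.0 3.0
   vertex 3.4 0.6 1.0
  endloop
 endfacet
 facet normal -0.518 0.825 -0.225
  outer loop
   vertex 2.8 4.2 0.8
   vertex 0.5 3.3 2.8
   vertex 1.5 4.5 4.9
  endloop
 endfacet
 facet normal 0.392 -0.717 0.576
  outer loop
   vertex 4.6 2.6 4.7
   vertex 1.2 0.9 4.9
   vertex 6.0 2.0 3.0
  endloop
 endfacet
 facet normal 0.061 -0.005 0.998
  outer loop
   vertex 4.6 2.6 4.7
   vertex 1.5 4.5 4.9
   vertex 1.2 0.9 4.9
  endloop
 endfacet
 facet normal 0.652 0.225 -0.724
  outer loop
   vertex 5.1 3.0 2.5
   vertex 6.0 2.0 3.0
   vertex 2.8 4.2 0.8
  endloop
 endfacet
 facet normal 0.422 0.904 0.068
  outer loop
   vertex 5.1 3.0 2.5
   vertex 2.8 4.2 0.8
   vertex 1.5 4.5 4.9
  endloop
 endfacet
 facet normal 0.642 0.716 0.276
  outer loop
   vertex 5.1 3.0 2.5
   vertex 4.6 2.6 4.7
   vertex 6.0 2.0 3.0
  endloop
 endfacet
 facet normal 0.516 0.814 0.265
  outer loop
   vertex 5.1 3.0 2.5
   vertex 1.5 4.5 4.9
   vertex 4.6 2.6 4.7
  endloop
 endfacet
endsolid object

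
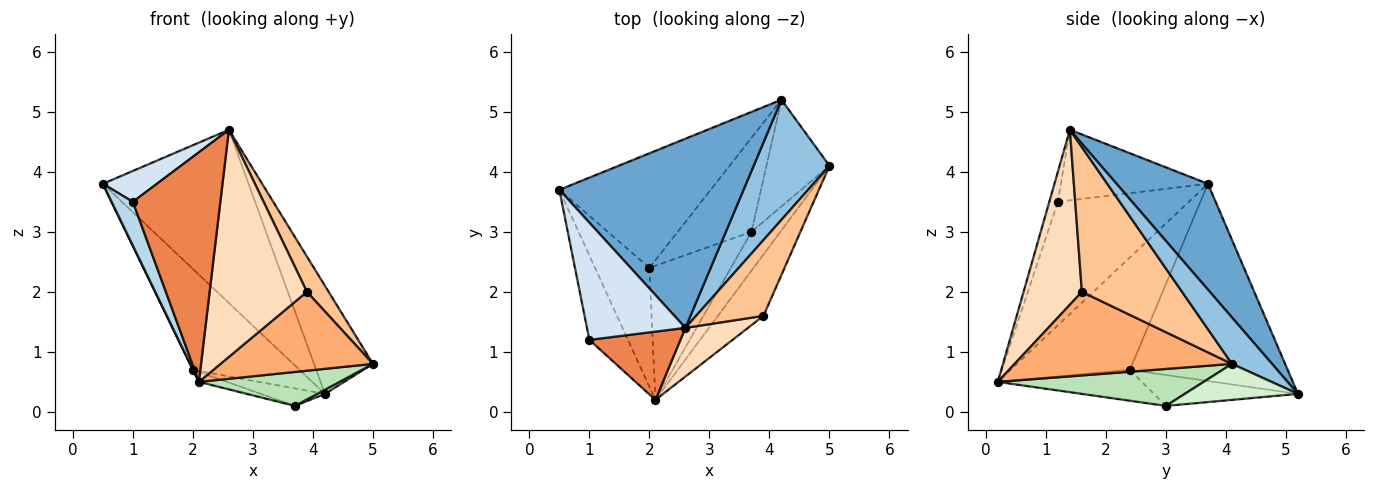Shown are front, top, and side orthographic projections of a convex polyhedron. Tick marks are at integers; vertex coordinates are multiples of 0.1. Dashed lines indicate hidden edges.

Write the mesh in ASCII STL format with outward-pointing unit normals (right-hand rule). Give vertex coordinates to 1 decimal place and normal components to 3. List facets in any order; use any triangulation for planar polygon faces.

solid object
 facet normal 0.390 0.622 0.679
  outer loop
   vertex 4.2 5.2 0.3
   vertex 0.5 3.7 3.8
   vertex 2.6 1.4 4.7
  endloop
 endfacet
 facet normal 0.414 0.609 0.676
  outer loop
   vertex 4.2 5.2 0.3
   vertex 2.6 1.4 4.7
   vertex 5.0 4.1 0.8
  endloop
 endfacet
 facet normal -0.943 -0.153 -0.295
  outer loop
   vertex 1.0 1.2 3.5
   vertex 0.5 3.7 3.8
   vertex 2.1 0.2 0.5
  endloop
 endfacet
 facet normal -0.570 -0.209 0.795
  outer loop
   vertex 1.0 1.2 3.5
   vertex 2.6 1.4 4.7
   vertex 0.5 3.7 3.8
  endloop
 endfacet
 facet normal -0.094 -0.954 0.284
  outer loop
   vertex 1.0 1.2 3.5
   vertex 2.1 0.2 0.5
   vertex 2.6 1.4 4.7
  endloop
 endfacet
 facet normal 0.748 -0.525 -0.408
  outer loop
   vertex 3.9 1.6 2.0
   vertex 2.1 0.2 0.5
   vertex 5.0 4.1 0.8
  endloop
 endfacet
 facet normal 0.890 -0.193 0.414
  outer loop
   vertex 3.9 1.6 2.0
   vertex 5.0 4.1 0.8
   vertex 2.6 1.4 4.7
  endloop
 endfacet
 facet normal 0.505 -0.844 0.181
  outer loop
   vertex 3.9 1.6 2.0
   vertex 2.6 1.4 4.7
   vertex 2.1 0.2 0.5
  endloop
 endfacet
 facet normal -0.900 -0.001 -0.435
  outer loop
   vertex 2.0 2.4 0.7
   vertex 2.1 0.2 0.5
   vertex 0.5 3.7 3.8
  endloop
 endfacet
 facet normal -0.699 0.473 -0.536
  outer loop
   vertex 2.0 2.4 0.7
   vertex 0.5 3.7 3.8
   vertex 4.2 5.2 0.3
  endloop
 endfacet
 facet normal 0.693 -0.474 -0.543
  outer loop
   vertex 3.7 3.0 0.1
   vertex 5.0 4.1 0.8
   vertex 2.1 0.2 0.5
  endloop
 endfacet
 facet normal 0.496 -0.034 -0.868
  outer loop
   vertex 3.7 3.0 0.1
   vertex 4.2 5.2 0.3
   vertex 5.0 4.1 0.8
  endloop
 endfacet
 facet normal -0.354 0.069 -0.933
  outer loop
   vertex 3.7 3.0 0.1
   vertex 2.1 0.2 0.5
   vertex 2.0 2.4 0.7
  endloop
 endfacet
 facet normal -0.381 0.169 -0.909
  outer loop
   vertex 3.7 3.0 0.1
   vertex 2.0 2.4 0.7
   vertex 4.2 5.2 0.3
  endloop
 endfacet
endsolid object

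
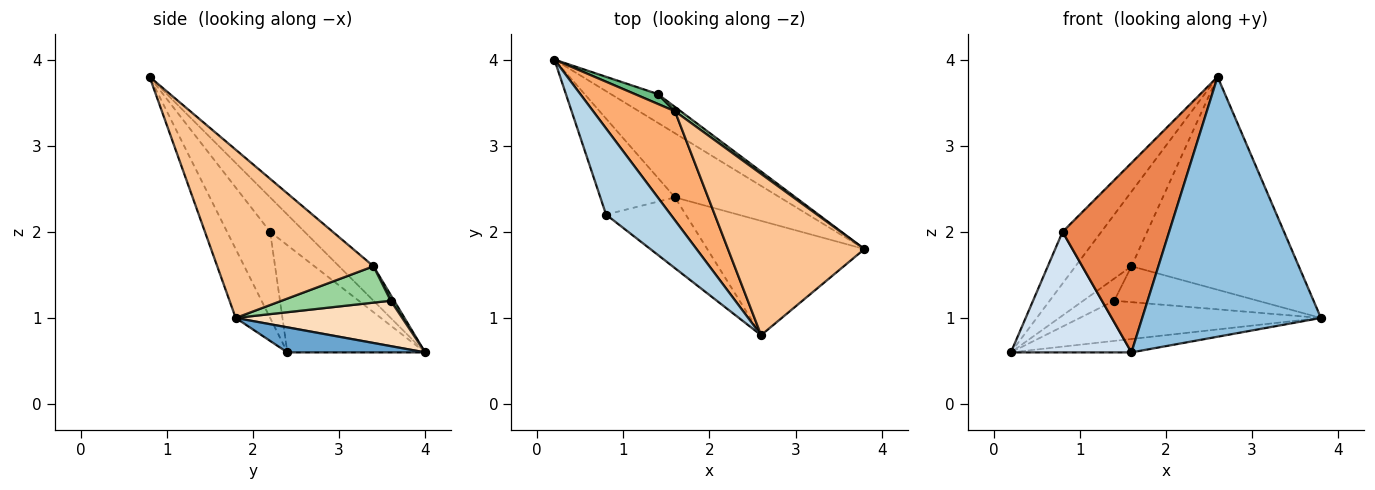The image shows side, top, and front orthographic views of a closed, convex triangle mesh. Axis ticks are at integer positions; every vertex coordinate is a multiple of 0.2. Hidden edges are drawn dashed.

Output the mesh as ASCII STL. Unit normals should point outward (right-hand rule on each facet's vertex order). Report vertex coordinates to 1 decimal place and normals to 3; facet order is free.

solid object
 facet normal 0.228 0.199 -0.953
  outer loop
   vertex 1.6 2.4 0.6
   vertex 0.2 4.0 0.6
   vertex 3.8 1.8 1.0
  endloop
 endfacet
 facet normal -0.174 -0.901 -0.396
  outer loop
   vertex 1.6 2.4 0.6
   vertex 3.8 1.8 1.0
   vertex 2.6 0.8 3.8
  endloop
 endfacet
 facet normal -0.416 0.468 0.780
  outer loop
   vertex 0.8 2.2 2.0
   vertex 2.6 0.8 3.8
   vertex 0.2 4.0 0.6
  endloop
 endfacet
 facet normal -0.667 -0.583 -0.464
  outer loop
   vertex 0.8 2.2 2.0
   vertex 0.2 4.0 0.6
   vertex 1.6 2.4 0.6
  endloop
 endfacet
 facet normal -0.354 -0.876 -0.327
  outer loop
   vertex 0.8 2.2 2.0
   vertex 1.6 2.4 0.6
   vertex 2.6 0.8 3.8
  endloop
 endfacet
 facet normal -0.328 0.533 0.780
  outer loop
   vertex 1.6 3.4 1.6
   vertex 0.2 4.0 0.6
   vertex 2.6 0.8 3.8
  endloop
 endfacet
 facet normal 0.597 0.639 0.484
  outer loop
   vertex 1.6 3.4 1.6
   vertex 2.6 0.8 3.8
   vertex 3.8 1.8 1.0
  endloop
 endfacet
 facet normal 0.490 0.709 -0.507
  outer loop
   vertex 1.4 3.6 1.2
   vertex 3.8 1.8 1.0
   vertex 0.2 4.0 0.6
  endloop
 endfacet
 facet normal 0.101 0.909 0.404
  outer loop
   vertex 1.4 3.6 1.2
   vertex 0.2 4.0 0.6
   vertex 1.6 3.4 1.6
  endloop
 endfacet
 facet normal 0.602 0.793 0.095
  outer loop
   vertex 1.4 3.6 1.2
   vertex 1.6 3.4 1.6
   vertex 3.8 1.8 1.0
  endloop
 endfacet
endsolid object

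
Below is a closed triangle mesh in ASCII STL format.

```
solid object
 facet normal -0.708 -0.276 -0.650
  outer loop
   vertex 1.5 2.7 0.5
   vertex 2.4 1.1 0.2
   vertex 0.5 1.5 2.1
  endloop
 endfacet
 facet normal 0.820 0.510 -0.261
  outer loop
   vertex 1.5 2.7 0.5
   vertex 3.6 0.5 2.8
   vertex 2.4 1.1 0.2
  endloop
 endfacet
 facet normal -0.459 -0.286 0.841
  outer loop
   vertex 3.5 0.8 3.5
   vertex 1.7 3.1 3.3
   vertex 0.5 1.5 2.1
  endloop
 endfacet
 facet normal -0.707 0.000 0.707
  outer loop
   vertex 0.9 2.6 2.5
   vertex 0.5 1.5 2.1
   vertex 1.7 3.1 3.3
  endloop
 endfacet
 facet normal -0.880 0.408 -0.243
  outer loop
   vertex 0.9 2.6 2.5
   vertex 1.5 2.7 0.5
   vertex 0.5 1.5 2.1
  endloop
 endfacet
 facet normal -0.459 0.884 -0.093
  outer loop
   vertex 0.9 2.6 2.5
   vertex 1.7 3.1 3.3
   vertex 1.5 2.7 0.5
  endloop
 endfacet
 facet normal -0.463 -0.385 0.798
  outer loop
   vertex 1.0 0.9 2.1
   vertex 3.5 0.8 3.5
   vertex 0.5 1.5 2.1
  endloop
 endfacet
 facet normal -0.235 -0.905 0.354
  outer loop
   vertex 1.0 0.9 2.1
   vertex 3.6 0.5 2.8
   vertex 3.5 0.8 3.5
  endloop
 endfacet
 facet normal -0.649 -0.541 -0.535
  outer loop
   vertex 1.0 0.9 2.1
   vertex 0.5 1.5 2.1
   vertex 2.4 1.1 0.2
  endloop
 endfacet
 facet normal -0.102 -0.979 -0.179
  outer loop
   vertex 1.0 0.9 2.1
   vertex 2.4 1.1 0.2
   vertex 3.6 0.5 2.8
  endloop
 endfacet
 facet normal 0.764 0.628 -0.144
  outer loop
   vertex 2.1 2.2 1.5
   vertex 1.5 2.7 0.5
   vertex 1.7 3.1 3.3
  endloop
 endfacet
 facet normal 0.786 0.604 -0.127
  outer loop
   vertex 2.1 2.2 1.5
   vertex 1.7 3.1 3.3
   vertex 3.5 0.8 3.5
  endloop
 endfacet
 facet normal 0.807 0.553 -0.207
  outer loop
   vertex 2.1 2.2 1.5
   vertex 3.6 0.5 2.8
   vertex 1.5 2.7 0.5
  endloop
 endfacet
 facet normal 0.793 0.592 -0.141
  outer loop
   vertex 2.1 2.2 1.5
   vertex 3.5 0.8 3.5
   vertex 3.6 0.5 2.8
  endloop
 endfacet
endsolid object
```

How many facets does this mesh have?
14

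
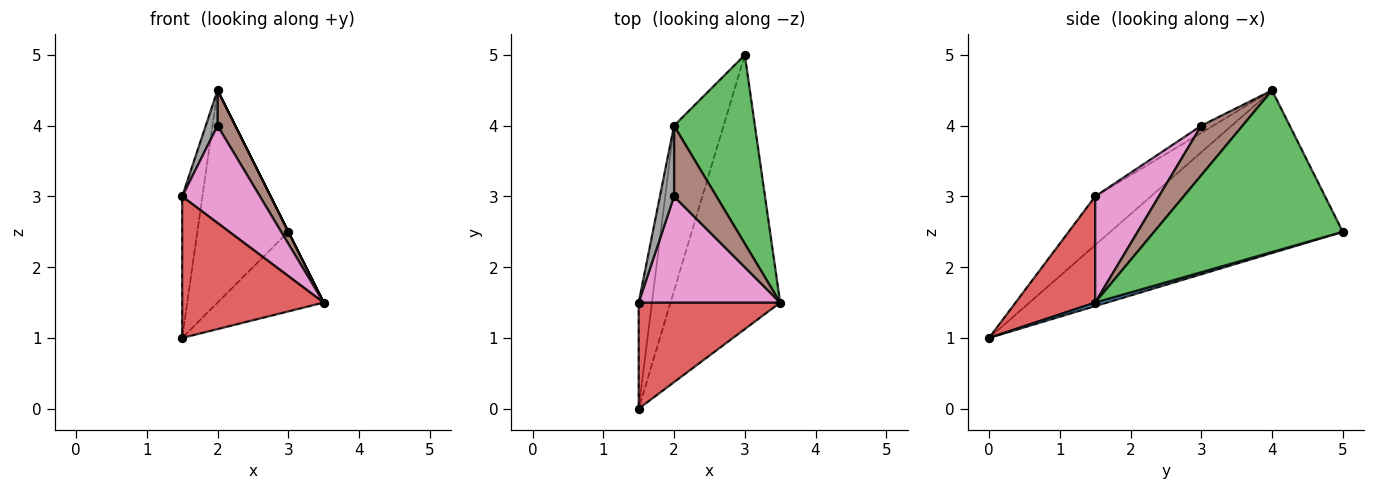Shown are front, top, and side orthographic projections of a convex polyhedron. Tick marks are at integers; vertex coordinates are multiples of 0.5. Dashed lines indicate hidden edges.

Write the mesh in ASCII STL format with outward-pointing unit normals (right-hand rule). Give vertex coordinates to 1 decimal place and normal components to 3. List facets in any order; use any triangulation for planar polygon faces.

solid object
 facet normal 0.031 0.279 -0.960
  outer loop
   vertex 3.0 5.0 2.5
   vertex 3.5 1.5 1.5
   vertex 1.5 0.0 1.0
  endloop
 endfacet
 facet normal -0.896 0.351 -0.273
  outer loop
   vertex 2.0 4.0 4.5
   vertex 3.0 5.0 2.5
   vertex 1.5 0.0 1.0
  endloop
 endfacet
 facet normal 0.894 0.000 0.447
  outer loop
   vertex 2.0 4.0 4.5
   vertex 3.5 1.5 1.5
   vertex 3.0 5.0 2.5
  endloop
 endfacet
 facet normal 0.410 -0.730 0.547
  outer loop
   vertex 1.5 1.5 3.0
   vertex 1.5 0.0 1.0
   vertex 3.5 1.5 1.5
  endloop
 endfacet
 facet normal -0.910 0.331 -0.248
  outer loop
   vertex 1.5 1.5 3.0
   vertex 2.0 4.0 4.5
   vertex 1.5 0.0 1.0
  endloop
 endfacet
 facet normal 0.722 -0.309 0.619
  outer loop
   vertex 2.0 3.0 4.0
   vertex 3.5 1.5 1.5
   vertex 2.0 4.0 4.5
  endloop
 endfacet
 facet normal 0.484 -0.591 0.645
  outer loop
   vertex 2.0 3.0 4.0
   vertex 1.5 1.5 3.0
   vertex 3.5 1.5 1.5
  endloop
 endfacet
 facet normal -0.408 -0.408 0.816
  outer loop
   vertex 2.0 3.0 4.0
   vertex 2.0 4.0 4.5
   vertex 1.5 1.5 3.0
  endloop
 endfacet
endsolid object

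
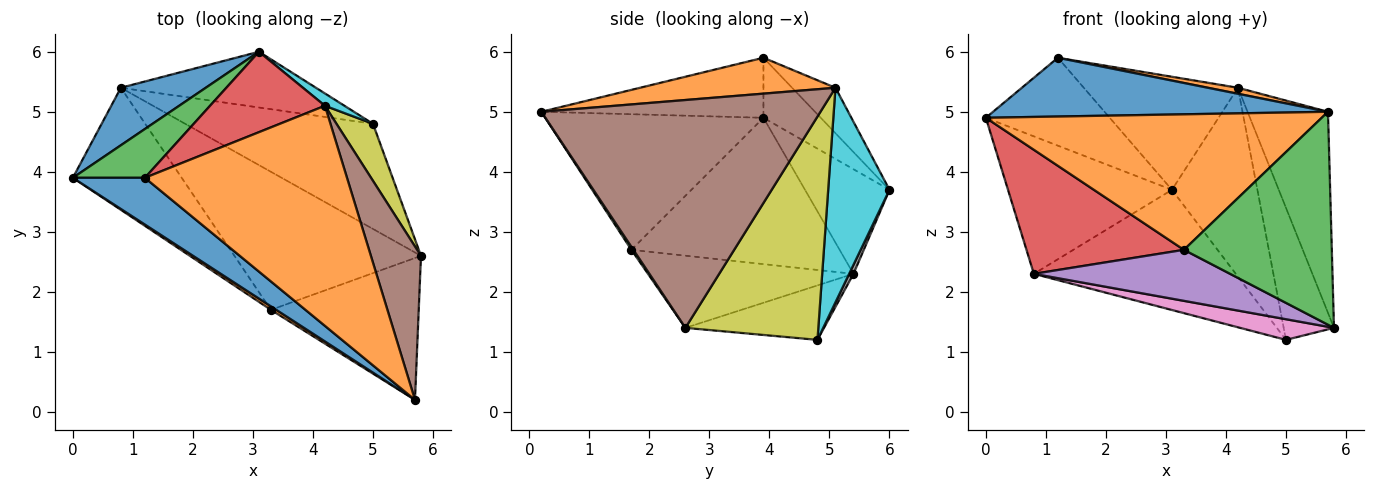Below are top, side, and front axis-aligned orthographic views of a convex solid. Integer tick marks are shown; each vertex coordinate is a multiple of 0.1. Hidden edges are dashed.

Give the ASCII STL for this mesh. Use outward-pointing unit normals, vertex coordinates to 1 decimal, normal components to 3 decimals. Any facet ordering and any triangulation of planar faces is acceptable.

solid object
 facet normal -0.429 0.833 0.349
  outer loop
   vertex 0.8 5.4 2.3
   vertex 0.0 3.9 4.9
   vertex 3.1 6.0 3.7
  endloop
 endfacet
 facet normal -0.545 -0.838 0.021
  outer loop
   vertex 3.3 1.7 2.7
   vertex 5.7 0.2 5.0
   vertex 0.0 3.9 4.9
  endloop
 endfacet
 facet normal 0.011 -0.832 -0.554
  outer loop
   vertex 3.3 1.7 2.7
   vertex 5.8 2.6 1.4
   vertex 5.7 0.2 5.0
  endloop
 endfacet
 facet normal -0.686 -0.519 -0.510
  outer loop
   vertex 3.3 1.7 2.7
   vertex 0.0 3.9 4.9
   vertex 0.8 5.4 2.3
  endloop
 endfacet
 facet normal -0.341 -0.326 -0.882
  outer loop
   vertex 3.3 1.7 2.7
   vertex 0.8 5.4 2.3
   vertex 5.8 2.6 1.4
  endloop
 endfacet
 facet normal 0.940 0.271 0.207
  outer loop
   vertex 4.2 5.1 5.4
   vertex 5.7 0.2 5.0
   vertex 5.8 2.6 1.4
  endloop
 endfacet
 facet normal -0.274 -0.185 -0.944
  outer loop
   vertex 5.0 4.8 1.2
   vertex 5.8 2.6 1.4
   vertex 0.8 5.4 2.3
  endloop
 endfacet
 facet normal 0.019 0.907 -0.421
  outer loop
   vertex 5.0 4.8 1.2
   vertex 0.8 5.4 2.3
   vertex 3.1 6.0 3.7
  endloop
 endfacet
 facet normal 0.925 0.350 0.151
  outer loop
   vertex 5.0 4.8 1.2
   vertex 4.2 5.1 5.4
   vertex 5.8 2.6 1.4
  endloop
 endfacet
 facet normal 0.582 0.811 0.053
  outer loop
   vertex 5.0 4.8 1.2
   vertex 3.1 6.0 3.7
   vertex 4.2 5.1 5.4
  endloop
 endfacet
 facet normal -0.461 -0.695 0.553
  outer loop
   vertex 1.2 3.9 5.9
   vertex 0.0 3.9 4.9
   vertex 5.7 0.2 5.0
  endloop
 endfacet
 facet normal 0.175 -0.027 0.984
  outer loop
   vertex 1.2 3.9 5.9
   vertex 5.7 0.2 5.0
   vertex 4.2 5.1 5.4
  endloop
 endfacet
 facet normal -0.375 0.811 0.450
  outer loop
   vertex 1.2 3.9 5.9
   vertex 3.1 6.0 3.7
   vertex 0.0 3.9 4.9
  endloop
 endfacet
 facet normal -0.223 0.794 0.565
  outer loop
   vertex 1.2 3.9 5.9
   vertex 4.2 5.1 5.4
   vertex 3.1 6.0 3.7
  endloop
 endfacet
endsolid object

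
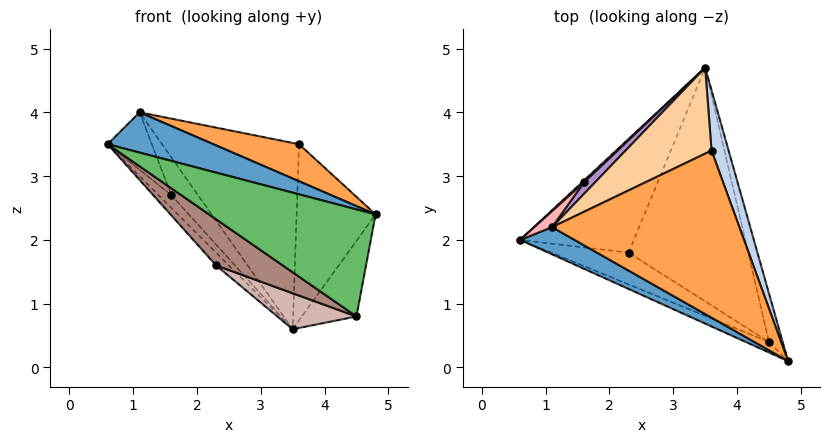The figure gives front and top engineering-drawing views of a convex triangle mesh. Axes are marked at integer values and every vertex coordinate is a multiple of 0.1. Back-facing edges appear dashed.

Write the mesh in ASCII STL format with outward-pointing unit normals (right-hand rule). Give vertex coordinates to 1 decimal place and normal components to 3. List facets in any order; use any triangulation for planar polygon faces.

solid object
 facet normal -0.223 -0.808 0.546
  outer loop
   vertex 1.1 2.2 4.0
   vertex 0.6 2.0 3.5
   vertex 4.8 0.1 2.4
  endloop
 endfacet
 facet normal 0.945 0.309 0.106
  outer loop
   vertex 3.6 3.4 3.5
   vertex 4.8 0.1 2.4
   vertex 3.5 4.7 0.6
  endloop
 endfacet
 facet normal 0.287 -0.208 0.935
  outer loop
   vertex 3.6 3.4 3.5
   vertex 1.1 2.2 4.0
   vertex 4.8 0.1 2.4
  endloop
 endfacet
 facet normal -0.332 0.856 0.395
  outer loop
   vertex 3.6 3.4 3.5
   vertex 3.5 4.7 0.6
   vertex 1.1 2.2 4.0
  endloop
 endfacet
 facet normal -0.430 -0.899 -0.088
  outer loop
   vertex 4.5 0.4 0.8
   vertex 4.8 0.1 2.4
   vertex 0.6 2.0 3.5
  endloop
 endfacet
 facet normal 0.966 0.218 -0.140
  outer loop
   vertex 4.5 0.4 0.8
   vertex 3.5 4.7 0.6
   vertex 4.8 0.1 2.4
  endloop
 endfacet
 facet normal -0.608 0.784 0.122
  outer loop
   vertex 1.6 2.9 2.7
   vertex 3.5 4.7 0.6
   vertex 0.6 2.0 3.5
  endloop
 endfacet
 facet normal -0.547 0.807 0.224
  outer loop
   vertex 1.6 2.9 2.7
   vertex 0.6 2.0 3.5
   vertex 1.1 2.2 4.0
  endloop
 endfacet
 facet normal -0.506 0.826 0.250
  outer loop
   vertex 1.6 2.9 2.7
   vertex 1.1 2.2 4.0
   vertex 3.5 4.7 0.6
  endloop
 endfacet
 facet normal -0.739 0.075 -0.669
  outer loop
   vertex 2.3 1.8 1.6
   vertex 0.6 2.0 3.5
   vertex 3.5 4.7 0.6
  endloop
 endfacet
 facet normal -0.590 -0.665 -0.458
  outer loop
   vertex 2.3 1.8 1.6
   vertex 4.5 0.4 0.8
   vertex 0.6 2.0 3.5
  endloop
 endfacet
 facet normal -0.415 -0.138 -0.899
  outer loop
   vertex 2.3 1.8 1.6
   vertex 3.5 4.7 0.6
   vertex 4.5 0.4 0.8
  endloop
 endfacet
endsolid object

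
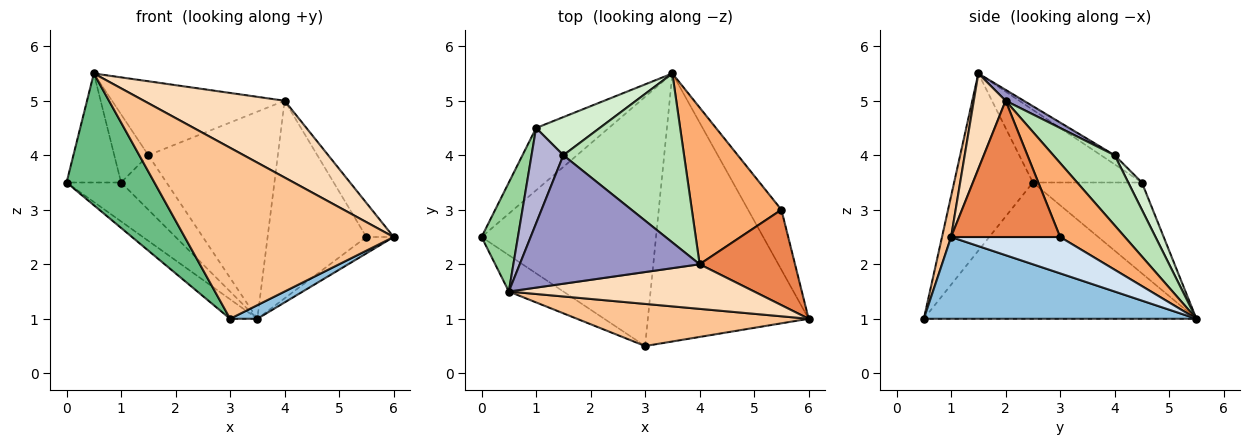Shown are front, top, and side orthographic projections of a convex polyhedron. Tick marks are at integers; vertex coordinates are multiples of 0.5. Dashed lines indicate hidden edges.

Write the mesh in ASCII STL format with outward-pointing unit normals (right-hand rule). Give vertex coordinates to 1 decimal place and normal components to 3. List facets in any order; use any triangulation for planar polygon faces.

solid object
 facet normal -0.614 0.061 -0.787
  outer loop
   vertex 3.0 0.5 1.0
   vertex 0.0 2.5 3.5
   vertex 3.5 5.5 1.0
  endloop
 endfacet
 facet normal 0.453 -0.045 -0.890
  outer loop
   vertex 3.0 0.5 1.0
   vertex 3.5 5.5 1.0
   vertex 6.0 1.0 2.5
  endloop
 endfacet
 facet normal -0.727 0.364 -0.582
  outer loop
   vertex 1.0 4.5 3.5
   vertex 3.5 5.5 1.0
   vertex 0.0 2.5 3.5
  endloop
 endfacet
 facet normal 0.725 0.181 -0.665
  outer loop
   vertex 5.5 3.0 2.5
   vertex 6.0 1.0 2.5
   vertex 3.5 5.5 1.0
  endloop
 endfacet
 facet normal 0.803 0.201 0.562
  outer loop
   vertex 5.5 3.0 2.5
   vertex 4.0 2.0 5.0
   vertex 6.0 1.0 2.5
  endloop
 endfacet
 facet normal 0.457 0.697 0.553
  outer loop
   vertex 5.5 3.0 2.5
   vertex 3.5 5.5 1.0
   vertex 4.0 2.0 5.0
  endloop
 endfacet
 facet normal 0.042 -0.970 0.239
  outer loop
   vertex 0.5 1.5 5.5
   vertex 3.0 0.5 1.0
   vertex 6.0 1.0 2.5
  endloop
 endfacet
 facet normal 0.192 -0.849 0.493
  outer loop
   vertex 0.5 1.5 5.5
   vertex 6.0 1.0 2.5
   vertex 4.0 2.0 5.0
  endloop
 endfacet
 facet normal -0.654 -0.729 -0.201
  outer loop
   vertex 0.5 1.5 5.5
   vertex 0.0 2.5 3.5
   vertex 3.0 0.5 1.0
  endloop
 endfacet
 facet normal -0.816 0.408 0.408
  outer loop
   vertex 0.5 1.5 5.5
   vertex 1.0 4.5 3.5
   vertex 0.0 2.5 3.5
  endloop
 endfacet
 facet normal 0.345 0.727 0.593
  outer loop
   vertex 1.5 4.0 4.0
   vertex 4.0 2.0 5.0
   vertex 3.5 5.5 1.0
  endloop
 endfacet
 facet normal 0.239 0.796 0.557
  outer loop
   vertex 1.5 4.0 4.0
   vertex 3.5 5.5 1.0
   vertex 1.0 4.5 3.5
  endloop
 endfacet
 facet normal 0.052 0.498 0.865
  outer loop
   vertex 1.5 4.0 4.0
   vertex 0.5 1.5 5.5
   vertex 4.0 2.0 5.0
  endloop
 endfacet
 facet normal -0.226 0.566 0.793
  outer loop
   vertex 1.5 4.0 4.0
   vertex 1.0 4.5 3.5
   vertex 0.5 1.5 5.5
  endloop
 endfacet
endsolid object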